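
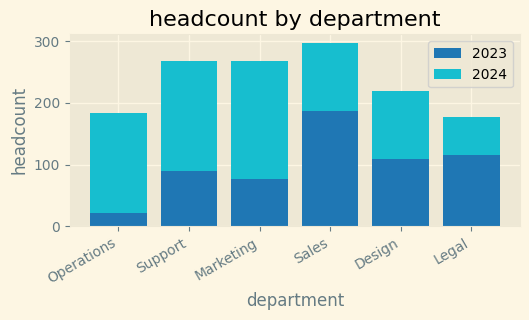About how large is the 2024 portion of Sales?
≈ 125

2024 top ≈ 300, bottom ≈ 175; segment ≈ 125.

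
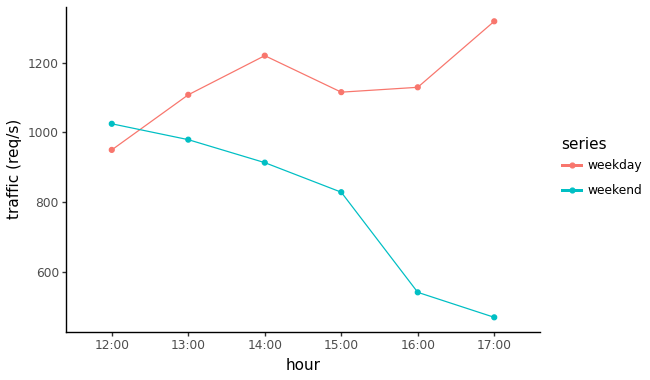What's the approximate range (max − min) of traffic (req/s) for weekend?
Max 12:00 ≈ 1000, min 17:00 ≈ 500; range ≈ 500.

≈ 500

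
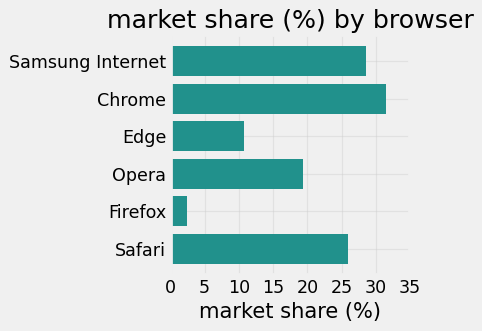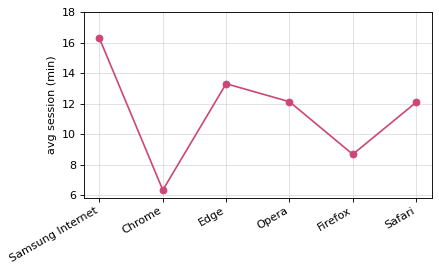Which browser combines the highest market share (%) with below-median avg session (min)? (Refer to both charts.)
Chrome

Chart 2 median avg session (min) ≈ 12; below-median browsers: Chrome, Firefox, Safari. Among those, Chrome has the highest market share (%) (≈ 30).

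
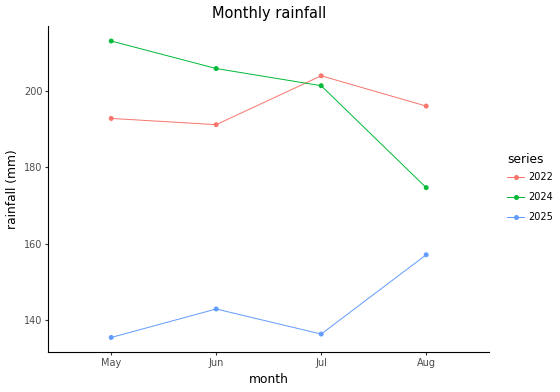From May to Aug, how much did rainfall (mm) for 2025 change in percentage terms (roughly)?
May ≈ 140, Aug ≈ 160; (160 − 140) / 140 ≈ +14.3%.

≈ +14.3%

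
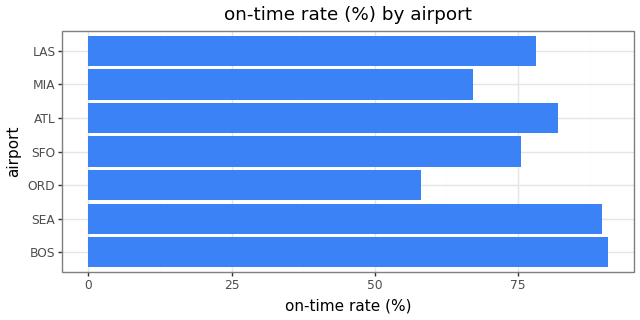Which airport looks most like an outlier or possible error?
ORD

ORD ≈ 60; the rest sit between ≈ 70 and ≈ 90.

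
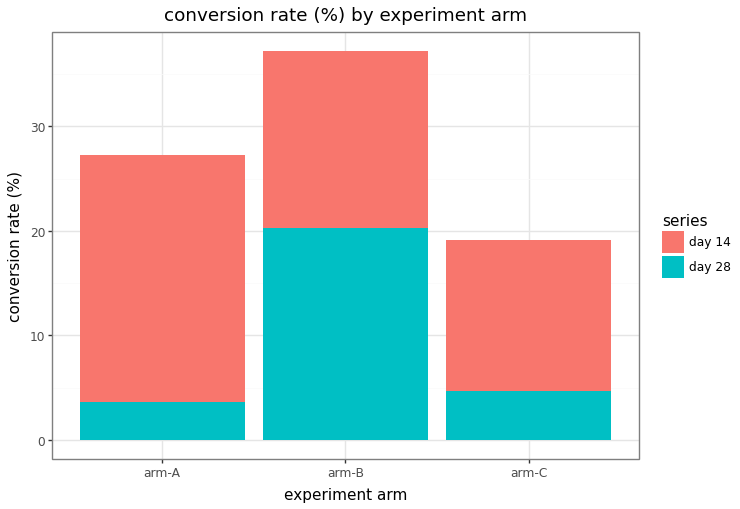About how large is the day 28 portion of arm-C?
≈ 5

day 28 top ≈ 5, bottom ≈ 0; segment ≈ 5.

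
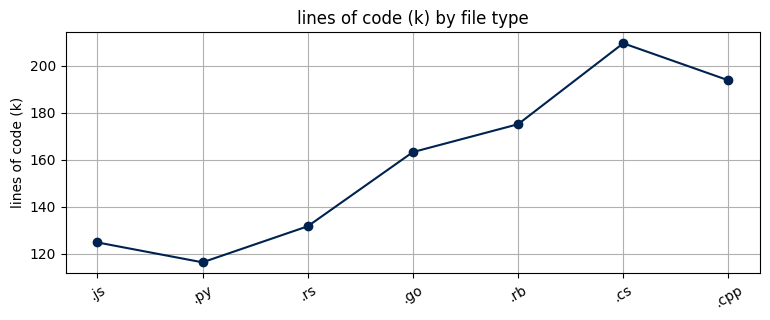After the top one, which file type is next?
Top 3: .cs ≈ 210, .cpp ≈ 190, .rb ≈ 180.

.cpp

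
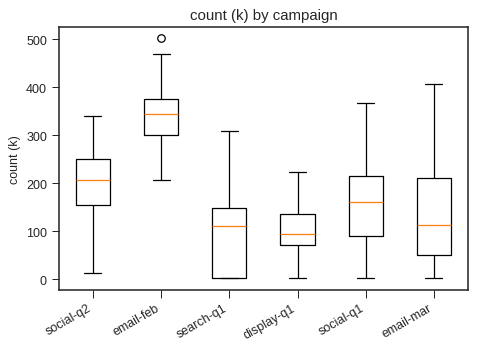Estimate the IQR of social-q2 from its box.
≈ 100

Q3 ≈ 250, Q1 ≈ 150; IQR ≈ 100.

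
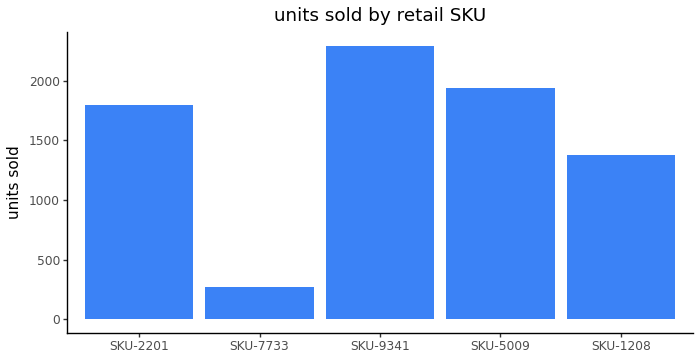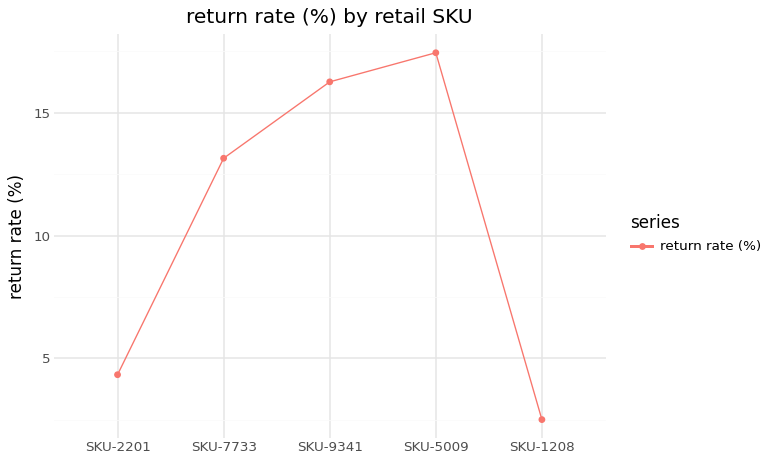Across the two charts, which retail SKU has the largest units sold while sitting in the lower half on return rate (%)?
Chart 2 median return rate (%) ≈ 14; below-median retail SKUs: SKU-2201, SKU-1208. Among those, SKU-2201 has the highest units sold (≈ 2000).

SKU-2201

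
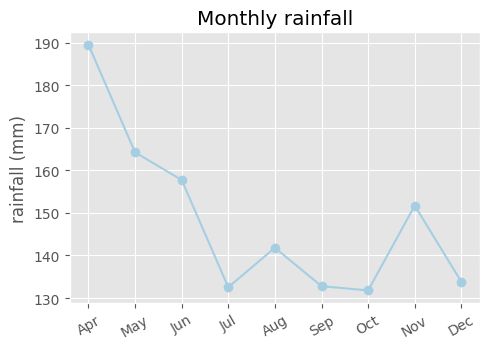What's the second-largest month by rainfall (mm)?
May

Top 3: Apr ≈ 190, May ≈ 165, Jun ≈ 160.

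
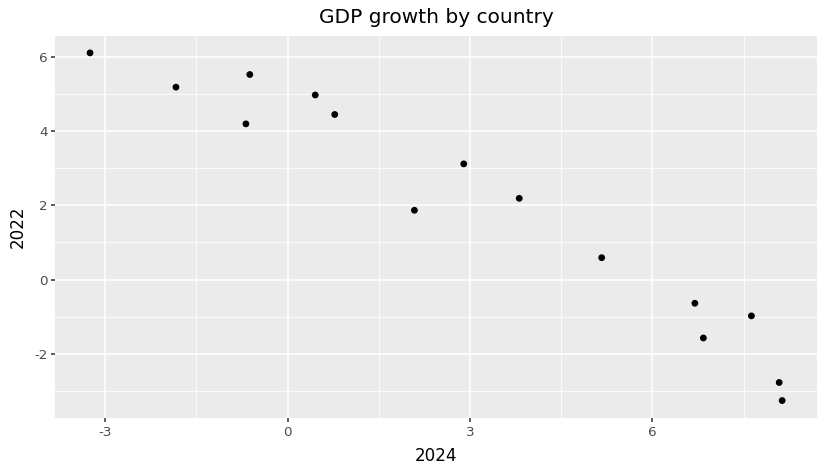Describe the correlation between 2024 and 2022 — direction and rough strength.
negative, strong

Points are negatively correlated; strong (|r| ≈ 1.0).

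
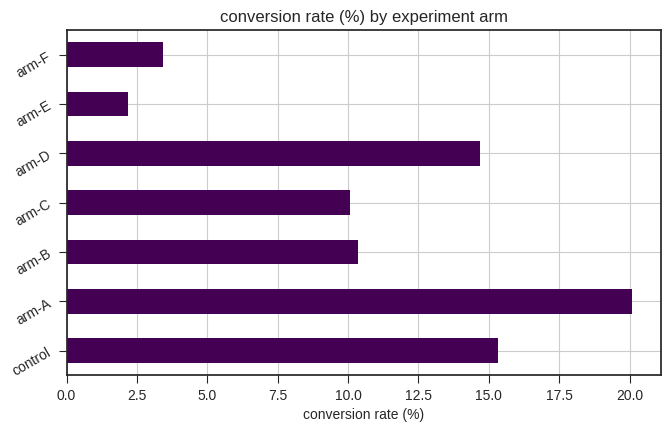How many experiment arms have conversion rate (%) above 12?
3

Above 12: control, arm-A, arm-D.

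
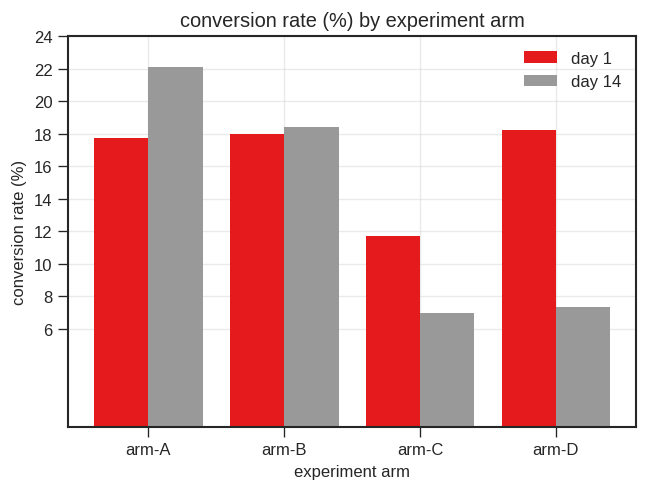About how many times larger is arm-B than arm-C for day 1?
arm-B ≈ 18, arm-C ≈ 12; 18/12 ≈ 1.5.

≈ 1.5×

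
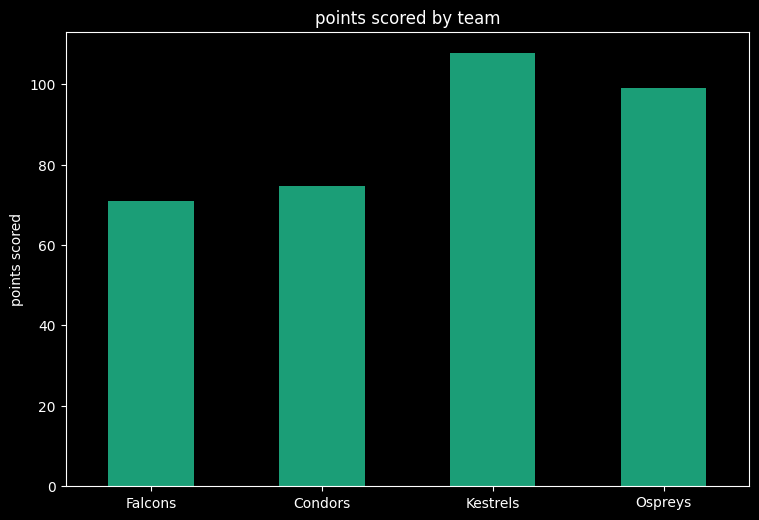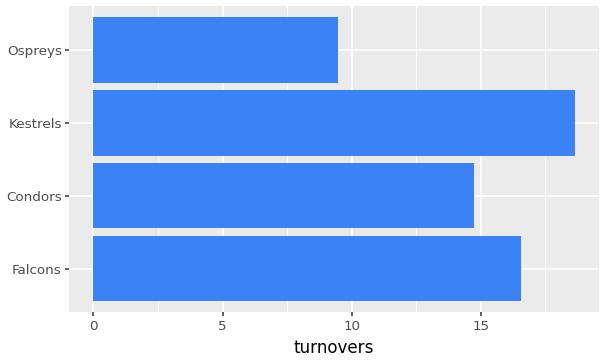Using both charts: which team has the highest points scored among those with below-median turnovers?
Ospreys

Chart 2 median turnovers ≈ 16; below-median teams: Condors, Ospreys. Among those, Ospreys has the highest points scored (≈ 100).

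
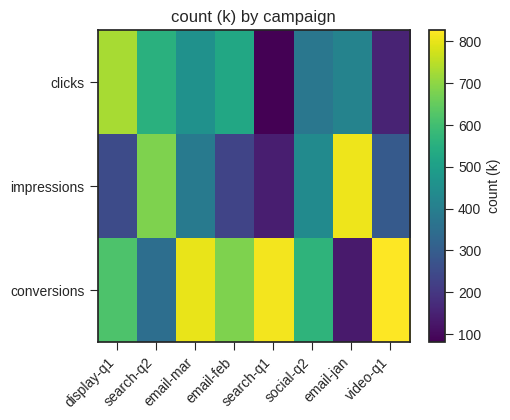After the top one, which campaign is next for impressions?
Top 3 for impressions: email-jan ≈ 800, search-q2 ≈ 700, social-q2 ≈ 400.

search-q2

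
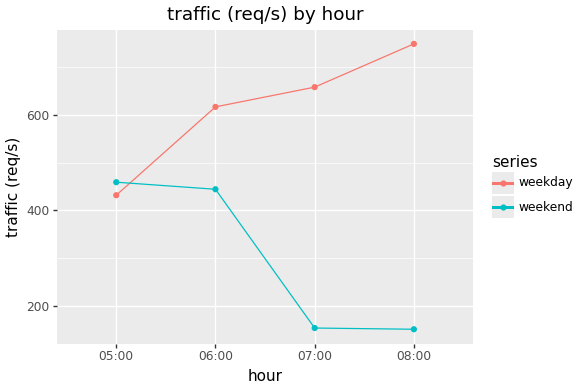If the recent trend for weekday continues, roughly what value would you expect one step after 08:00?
Last three: 600, 650, 750 → slope ≈ 75/step → next ≈ 825.

≈ 825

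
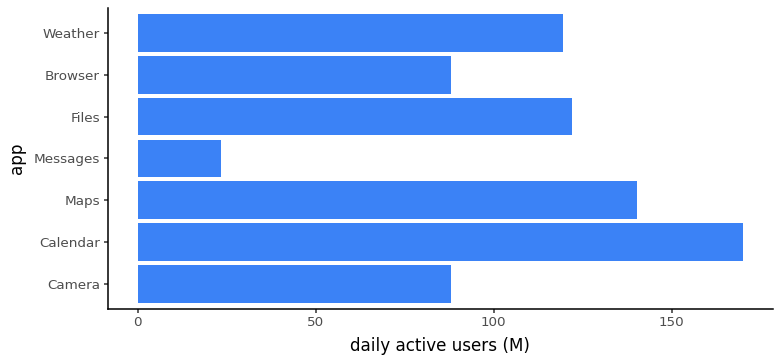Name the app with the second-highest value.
Top 3: Calendar ≈ 180, Maps ≈ 140, Files ≈ 120.

Maps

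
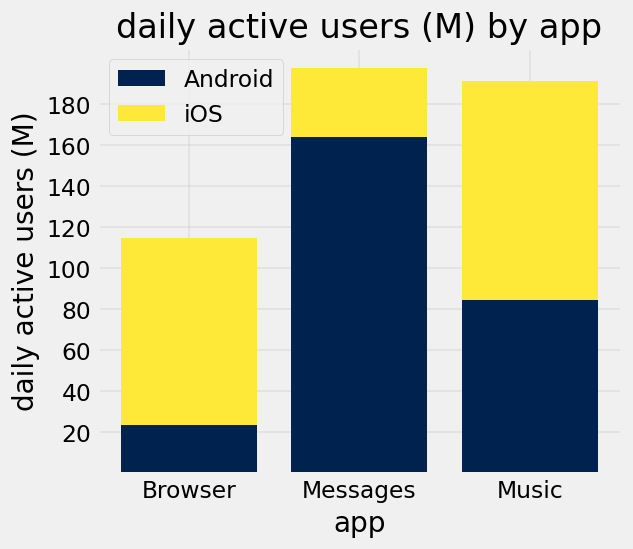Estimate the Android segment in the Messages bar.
≈ 160

Android top ≈ 160, bottom ≈ 0; segment ≈ 160.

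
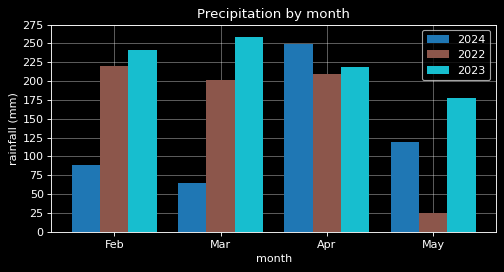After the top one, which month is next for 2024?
May

Top 3 for 2024: Apr ≈ 250, May ≈ 125, Feb ≈ 100.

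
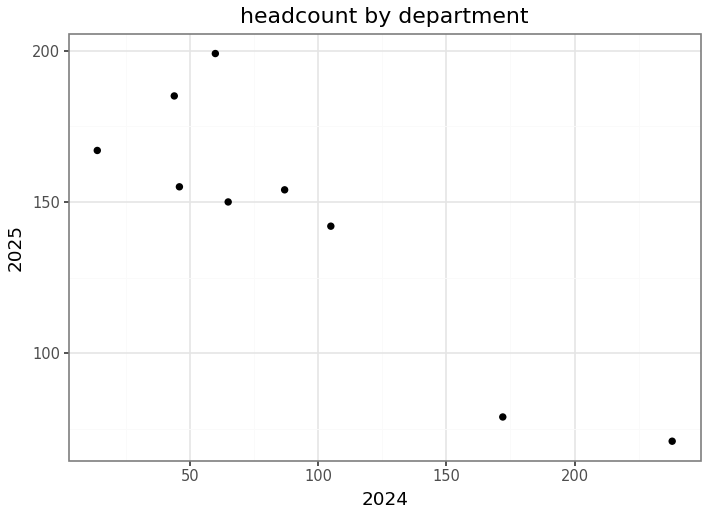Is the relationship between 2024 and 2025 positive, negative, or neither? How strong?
negative, strong

Points are negatively correlated; strong (|r| ≈ 0.9).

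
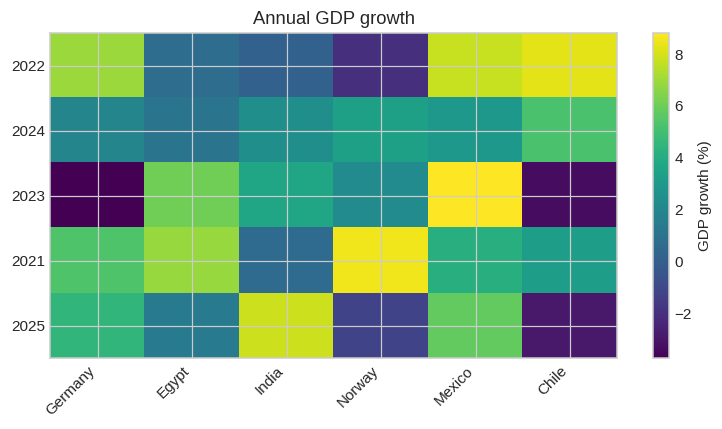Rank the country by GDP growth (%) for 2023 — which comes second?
Egypt

Top 3 for 2023: Mexico ≈ 8, Egypt ≈ 6, India ≈ 4.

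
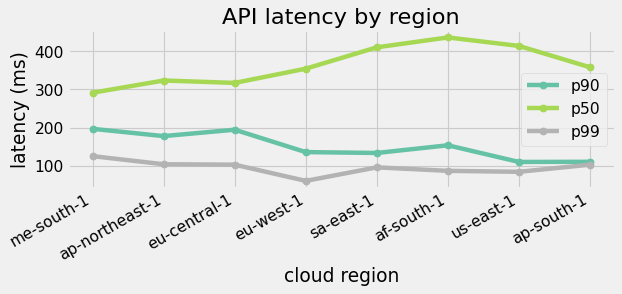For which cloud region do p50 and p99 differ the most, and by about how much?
af-south-1, ≈ 350 ms

af-south-1: p50 ≈ 450, p99 ≈ 100 → gap ≈ 350. Next-largest (us-east-1) is only ≈ 300.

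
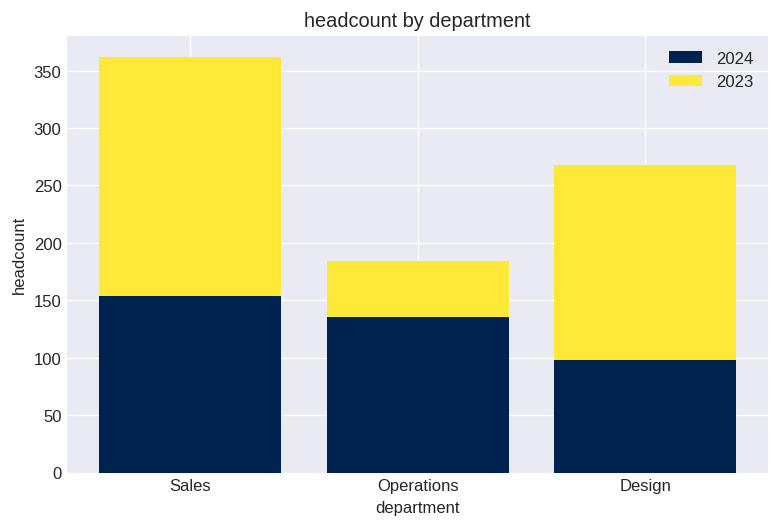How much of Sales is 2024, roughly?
2024 top ≈ 150, bottom ≈ 0; segment ≈ 150.

≈ 150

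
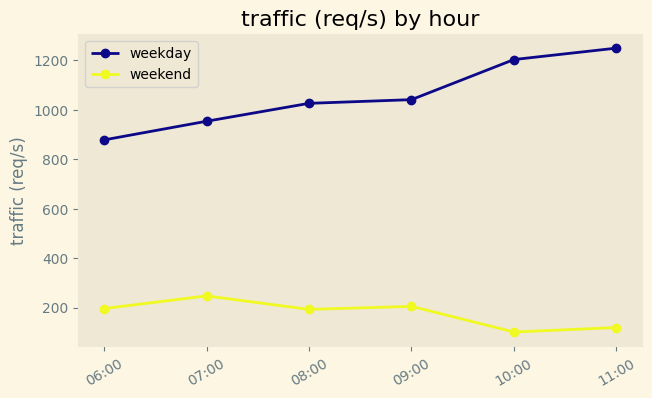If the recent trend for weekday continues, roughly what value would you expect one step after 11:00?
Last three: 1000, 1200, 1300 → slope ≈ 150/step → next ≈ 1450.

≈ 1450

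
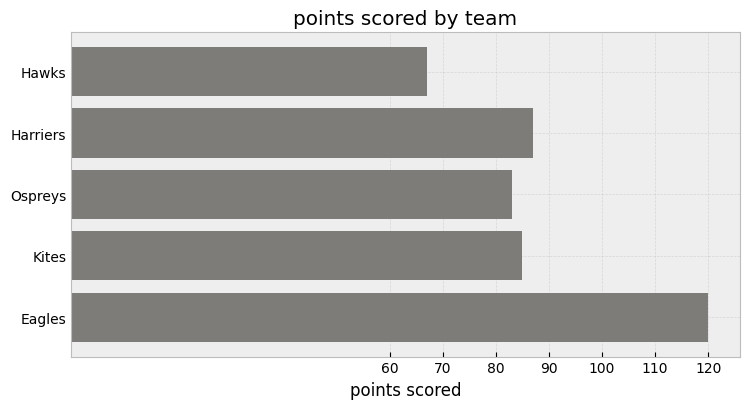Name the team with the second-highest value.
Harriers

Top 3: Eagles ≈ 120, Harriers ≈ 90, Kites ≈ 80.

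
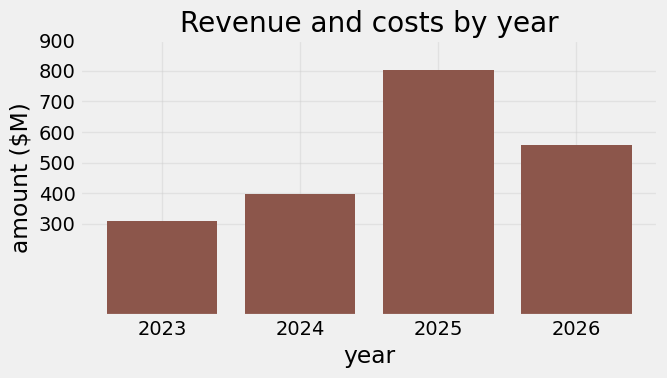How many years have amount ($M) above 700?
Above 700: 2025.

1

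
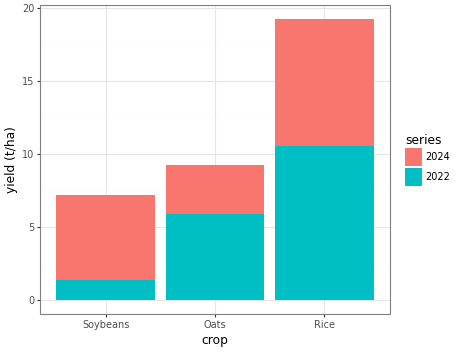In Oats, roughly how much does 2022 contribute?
2022 top ≈ 6, bottom ≈ 0; segment ≈ 6.

≈ 6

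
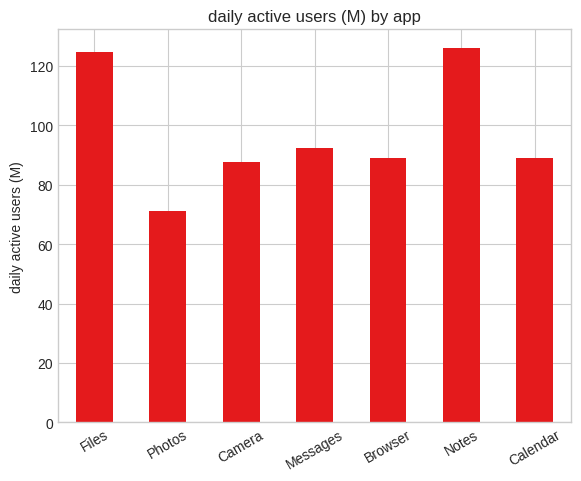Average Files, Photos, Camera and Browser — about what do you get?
≈ 90

(120 + 80 + 80 + 80) / 4 ≈ 90.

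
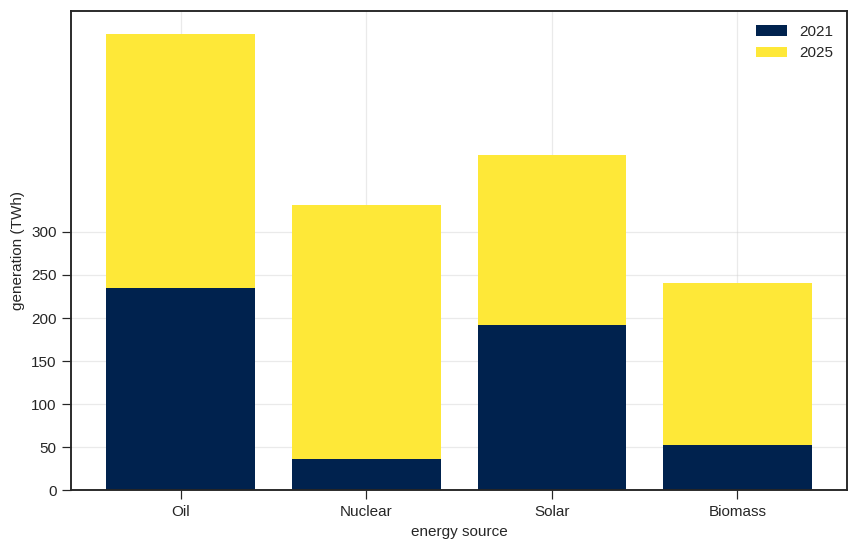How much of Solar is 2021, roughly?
≈ 200

2021 top ≈ 200, bottom ≈ 0; segment ≈ 200.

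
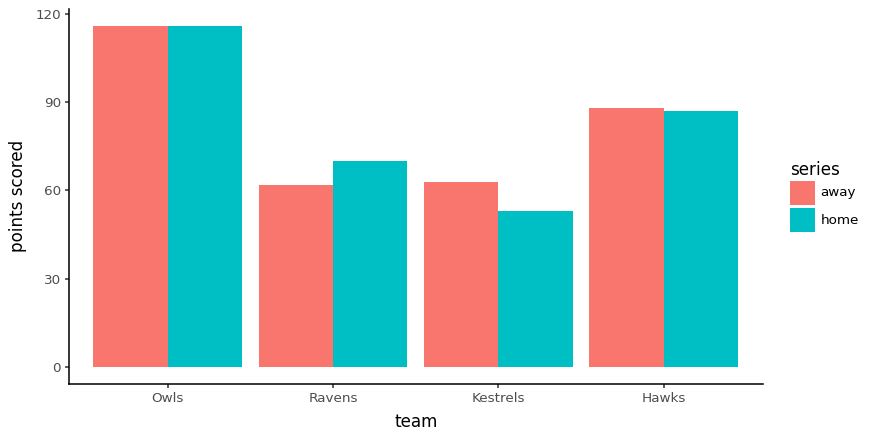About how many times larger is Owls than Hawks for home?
Owls ≈ 120, Hawks ≈ 90; 120/90 ≈ 1.33.

≈ 1.33×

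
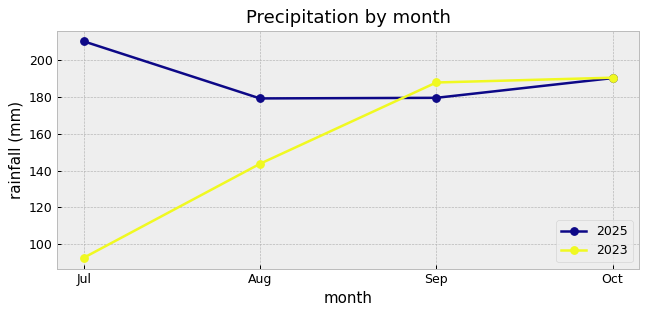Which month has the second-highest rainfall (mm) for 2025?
Top 3 for 2025: Jul ≈ 210, Oct ≈ 190, Sep ≈ 180.

Oct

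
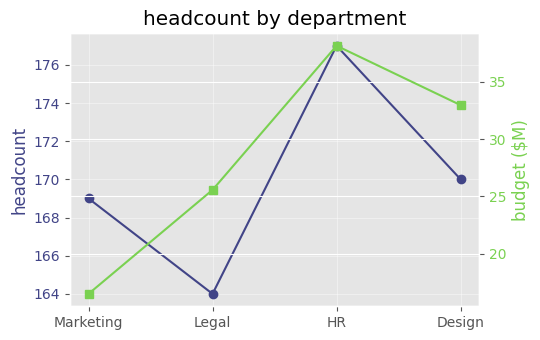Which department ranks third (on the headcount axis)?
Marketing

Top 4 (on the headcount axis): HR ≈ 176, Design ≈ 170, Marketing ≈ 168, Legal ≈ 164.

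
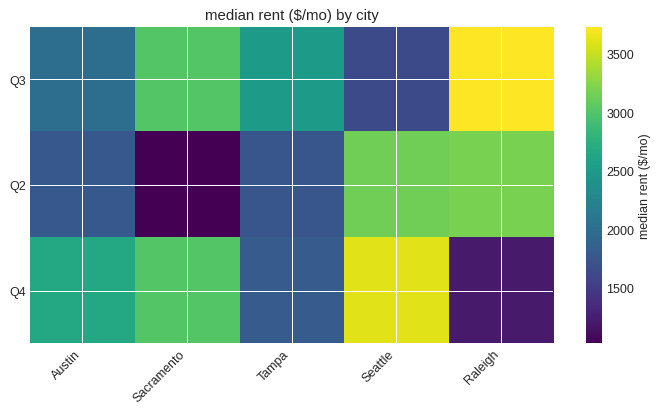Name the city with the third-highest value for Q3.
Top 4 for Q3: Raleigh ≈ 3500, Sacramento ≈ 3000, Tampa ≈ 2500, Austin ≈ 2000.

Tampa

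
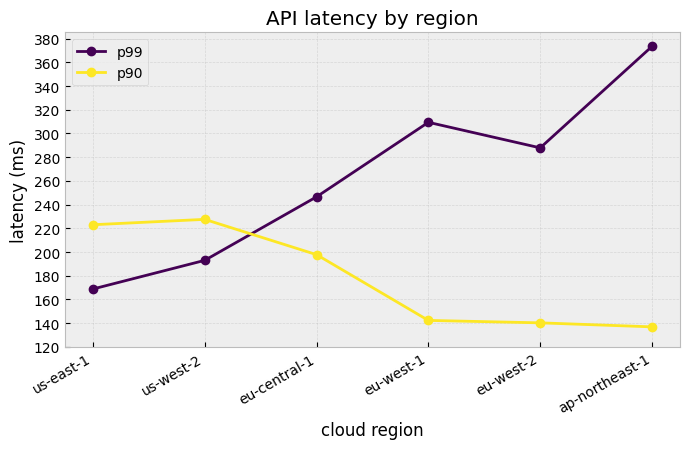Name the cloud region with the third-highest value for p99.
eu-west-2

Top 4 for p99: ap-northeast-1 ≈ 380, eu-west-1 ≈ 300, eu-west-2 ≈ 280, eu-central-1 ≈ 240.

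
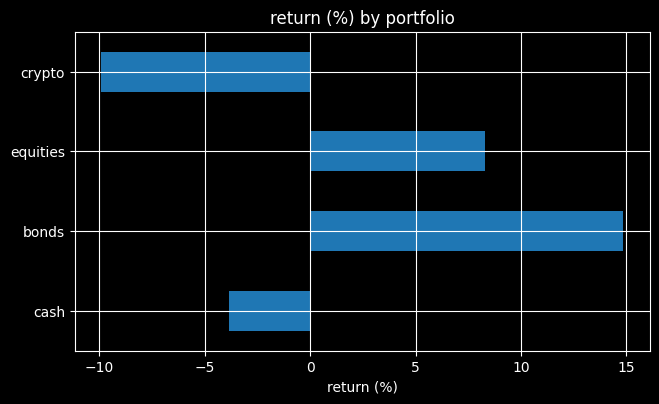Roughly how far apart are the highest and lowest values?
Max bonds ≈ 15, min crypto ≈ -10; range ≈ 25.

≈ 25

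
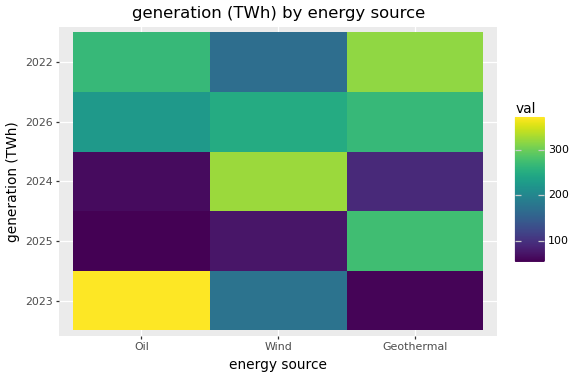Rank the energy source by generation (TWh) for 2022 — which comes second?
Oil

Top 3 for 2022: Geothermal ≈ 300, Oil ≈ 250, Wind ≈ 150.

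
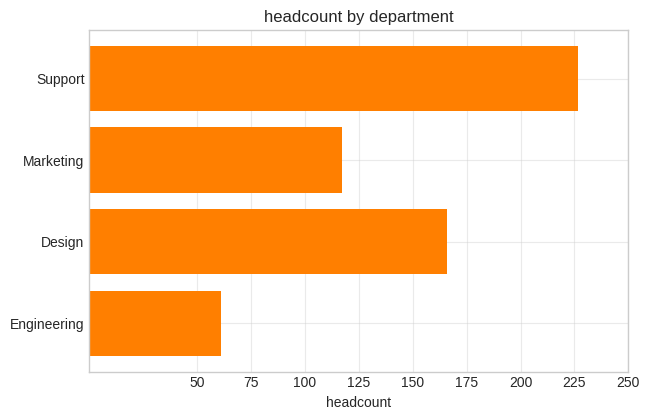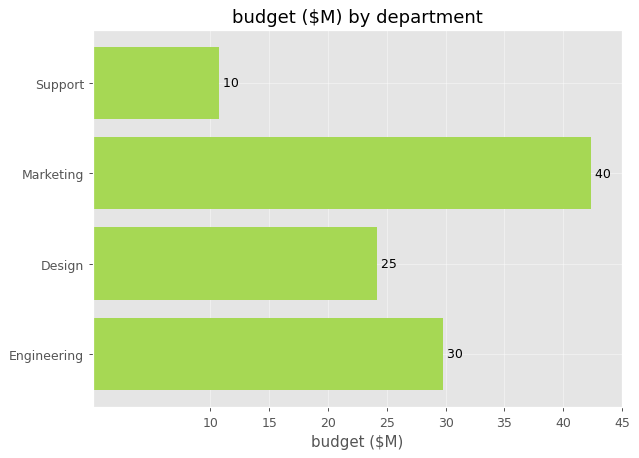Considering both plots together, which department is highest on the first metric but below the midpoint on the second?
Support

Chart 2 median budget ($M) ≈ 25; below-median departments: Support, Design. Among those, Support has the highest headcount (≈ 225).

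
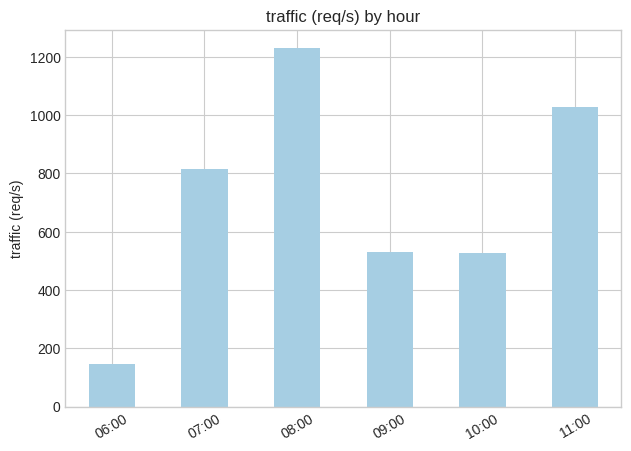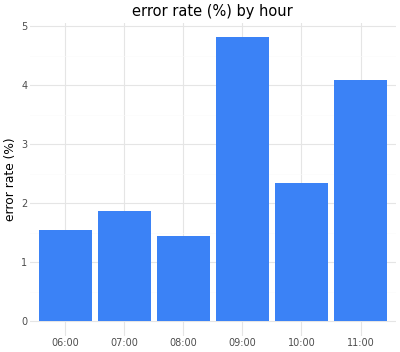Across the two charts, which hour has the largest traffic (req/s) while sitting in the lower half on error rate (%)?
08:00

Chart 2 median error rate (%) ≈ 2; below-median hours: 06:00, 07:00, 08:00. Among those, 08:00 has the highest traffic (req/s) (≈ 1200).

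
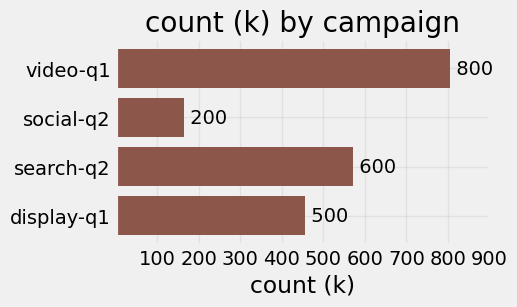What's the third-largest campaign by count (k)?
display-q1

Top 4: video-q1 ≈ 800, search-q2 ≈ 600, display-q1 ≈ 500, social-q2 ≈ 200.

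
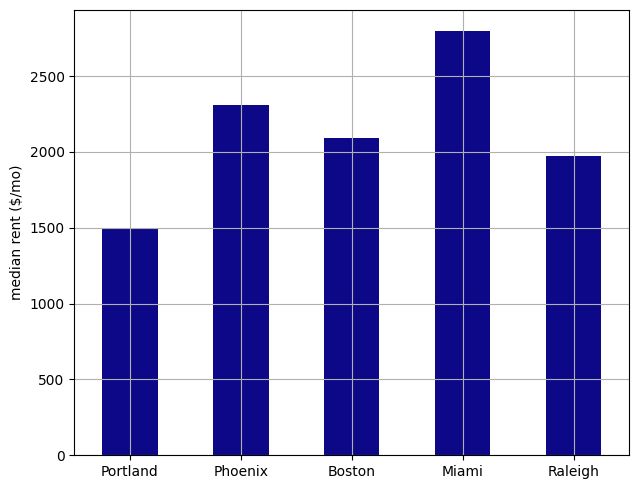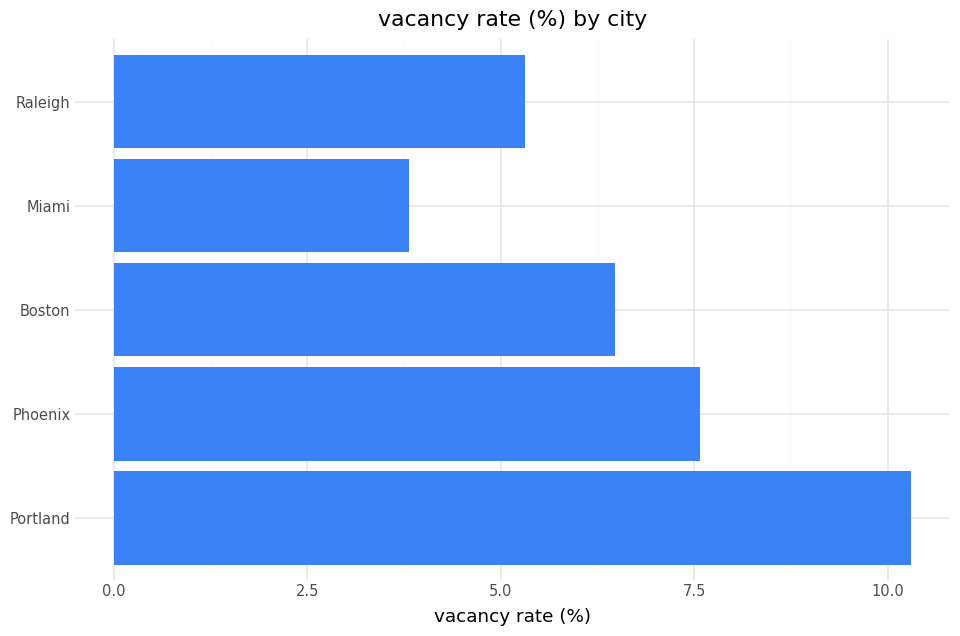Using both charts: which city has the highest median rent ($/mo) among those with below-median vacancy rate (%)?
Chart 2 median vacancy rate (%) ≈ 6; below-median cities: Miami, Raleigh. Among those, Miami has the highest median rent ($/mo) (≈ 3000).

Miami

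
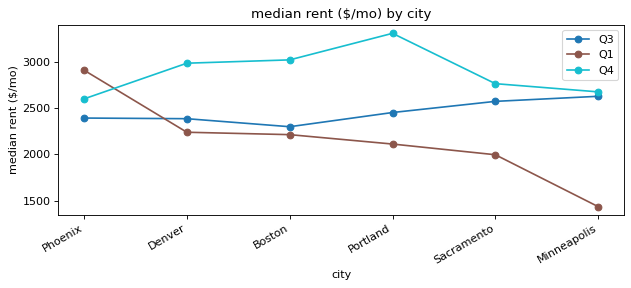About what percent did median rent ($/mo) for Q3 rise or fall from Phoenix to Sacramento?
Phoenix ≈ 2400, Sacramento ≈ 2600; (2600 − 2400) / 2400 ≈ +8.3%.

≈ +8.3%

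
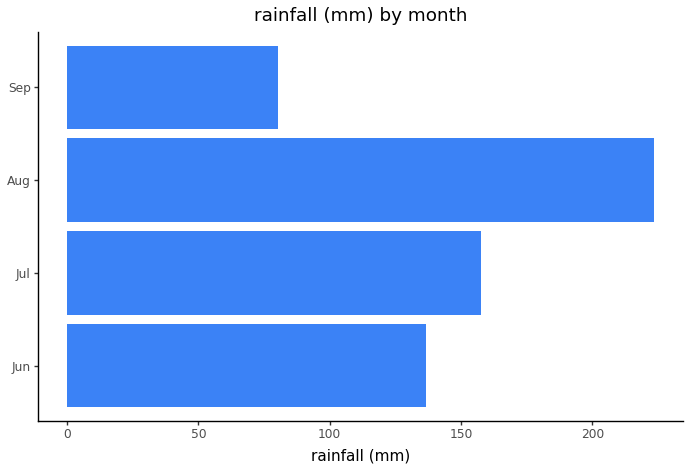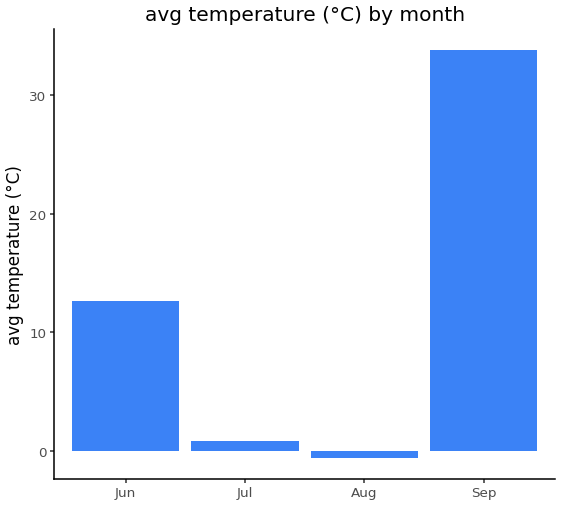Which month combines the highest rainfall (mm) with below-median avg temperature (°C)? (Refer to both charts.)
Aug

Chart 2 median avg temperature (°C) ≈ 5; below-median months: Jul, Aug. Among those, Aug has the highest rainfall (mm) (≈ 225).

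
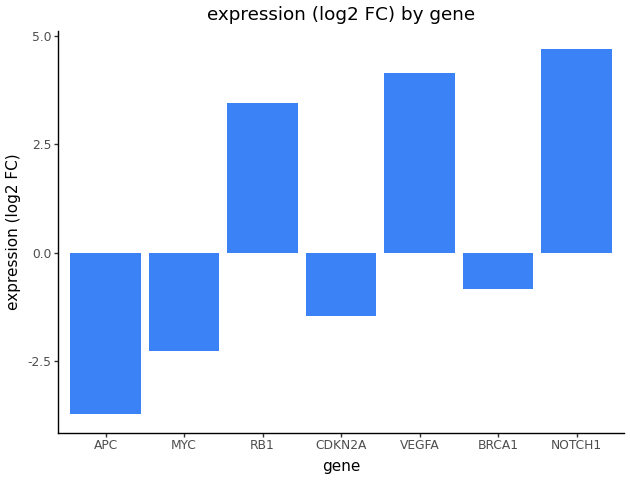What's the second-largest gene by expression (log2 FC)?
VEGFA

Top 3: NOTCH1 ≈ 5, VEGFA ≈ 4, RB1 ≈ 3.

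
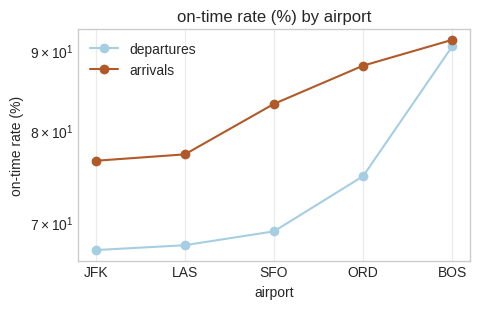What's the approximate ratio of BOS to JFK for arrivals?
≈ 1.2×

BOS ≈ 90, JFK ≈ 75; 90/75 ≈ 1.2.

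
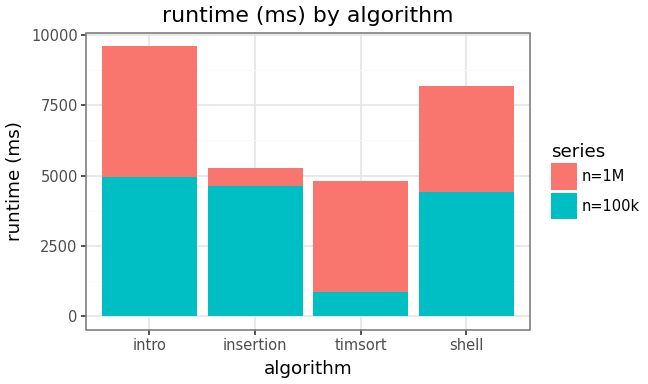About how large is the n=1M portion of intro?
≈ 5000

n=1M top ≈ 10000, bottom ≈ 5000; segment ≈ 5000.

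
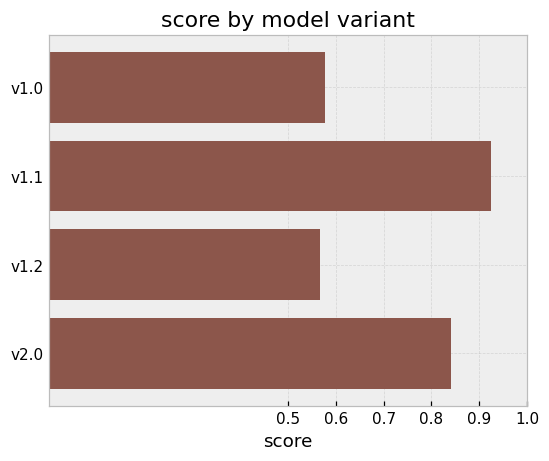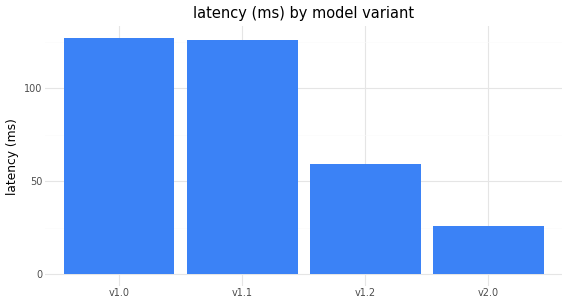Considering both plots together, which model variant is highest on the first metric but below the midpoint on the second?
Chart 2 median latency (ms) ≈ 100; below-median model variants: v1.2, v2.0. Among those, v2.0 has the highest score (≈ 0.8).

v2.0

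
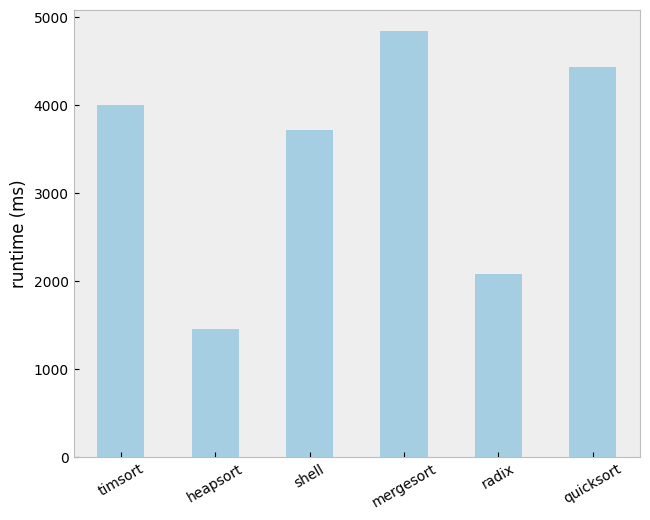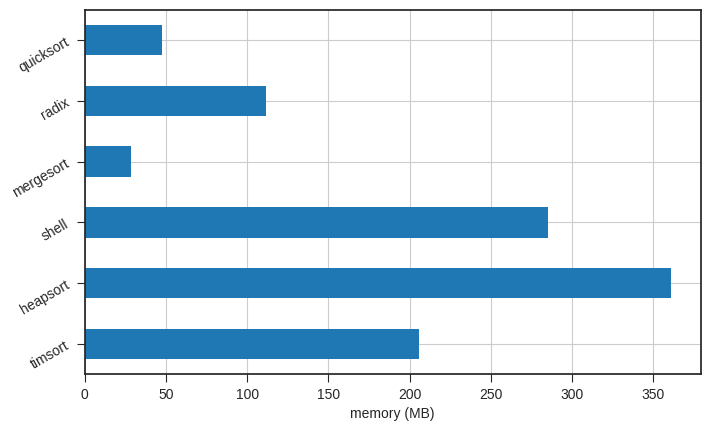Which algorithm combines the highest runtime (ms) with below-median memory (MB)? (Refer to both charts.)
mergesort

Chart 2 median memory (MB) ≈ 150; below-median algorithms: mergesort, radix, quicksort. Among those, mergesort has the highest runtime (ms) (≈ 5000).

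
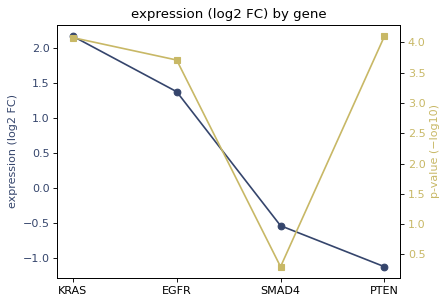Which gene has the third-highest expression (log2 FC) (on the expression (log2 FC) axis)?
SMAD4

Top 4 (on the expression (log2 FC) axis): KRAS ≈ 2.0, EGFR ≈ 1.5, SMAD4 ≈ -0.5, PTEN ≈ -1.0.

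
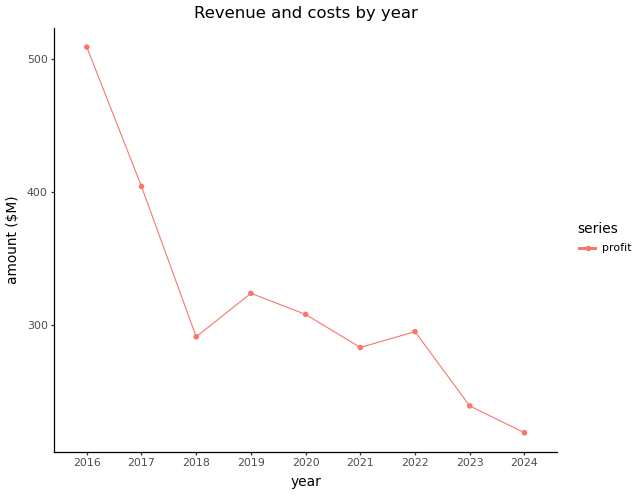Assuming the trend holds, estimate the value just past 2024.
Last three: 300, 250, 225 → slope ≈ -37.5/step → next ≈ 187.5.

≈ 187.5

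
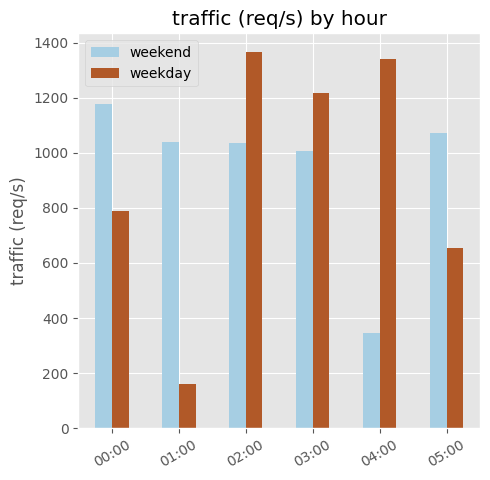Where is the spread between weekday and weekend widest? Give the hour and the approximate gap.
04:00, ≈ 1000 req/s

04:00: weekday ≈ 1400, weekend ≈ 400 → gap ≈ 1000. Next-largest (01:00) is only ≈ 800.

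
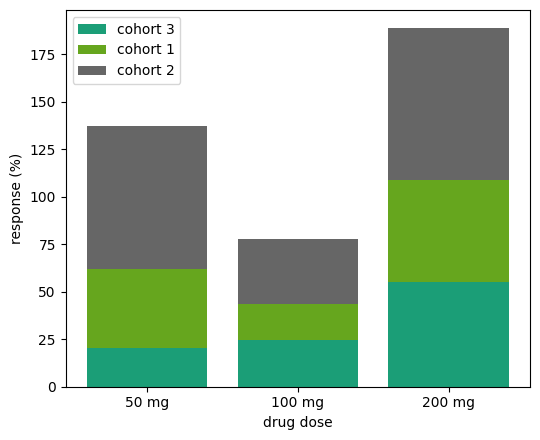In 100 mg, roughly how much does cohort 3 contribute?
cohort 3 top ≈ 20, bottom ≈ 0; segment ≈ 20.

≈ 20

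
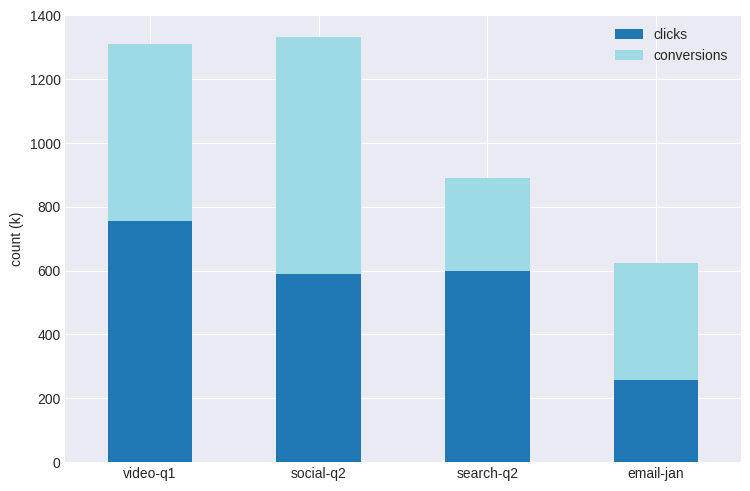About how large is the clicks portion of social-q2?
≈ 600

clicks top ≈ 600, bottom ≈ 0; segment ≈ 600.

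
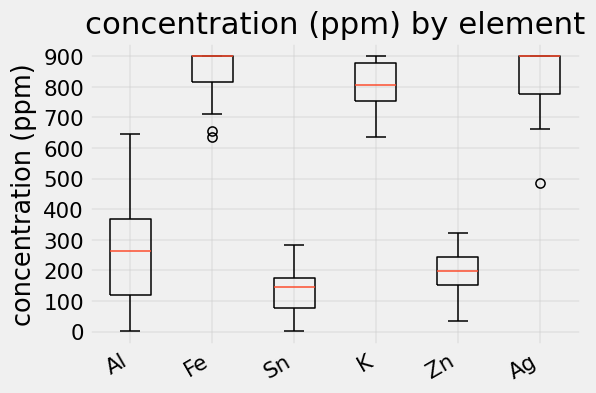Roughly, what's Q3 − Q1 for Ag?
Q3 ≈ 900, Q1 ≈ 800; IQR ≈ 100.

≈ 100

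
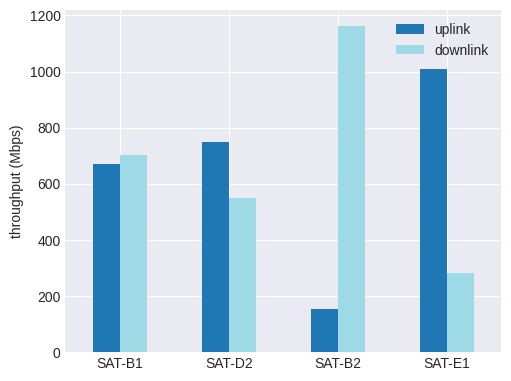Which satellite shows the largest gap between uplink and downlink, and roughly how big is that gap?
SAT-B2: uplink ≈ 200, downlink ≈ 1200 → gap ≈ 1000. Next-largest (SAT-E1) is only ≈ 700.

SAT-B2, ≈ 1000 Mbps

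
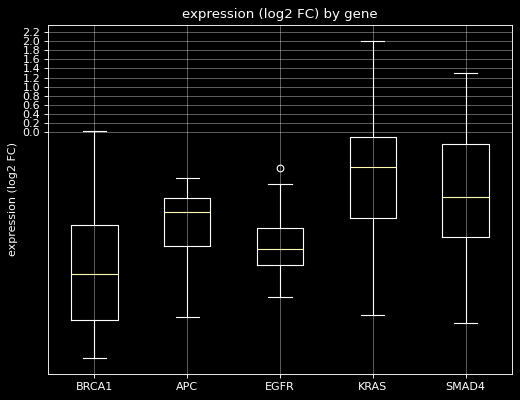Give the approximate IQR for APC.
Q3 ≈ -1.4, Q1 ≈ -2.6; IQR ≈ 1.2.

≈ 1.2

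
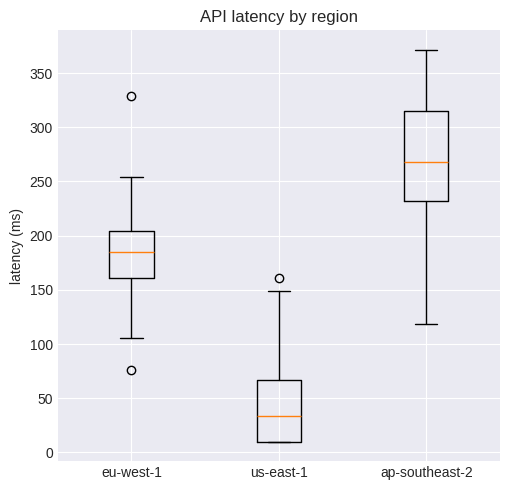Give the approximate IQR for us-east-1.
Q3 ≈ 60, Q1 ≈ 0; IQR ≈ 60.

≈ 60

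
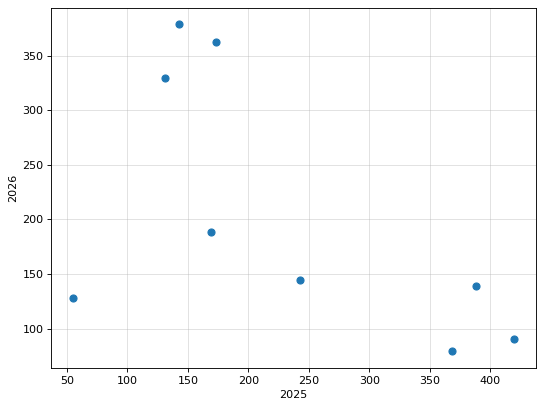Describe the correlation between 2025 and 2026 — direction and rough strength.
Points are negatively correlated; moderate (|r| ≈ 0.6).

negative, moderate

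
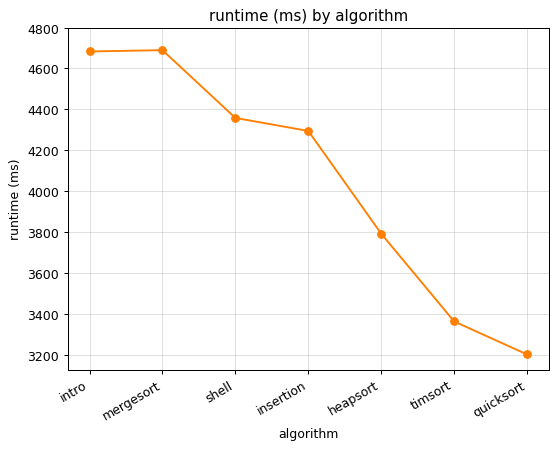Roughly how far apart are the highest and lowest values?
Max mergesort ≈ 4600, min quicksort ≈ 3200; range ≈ 1400.

≈ 1400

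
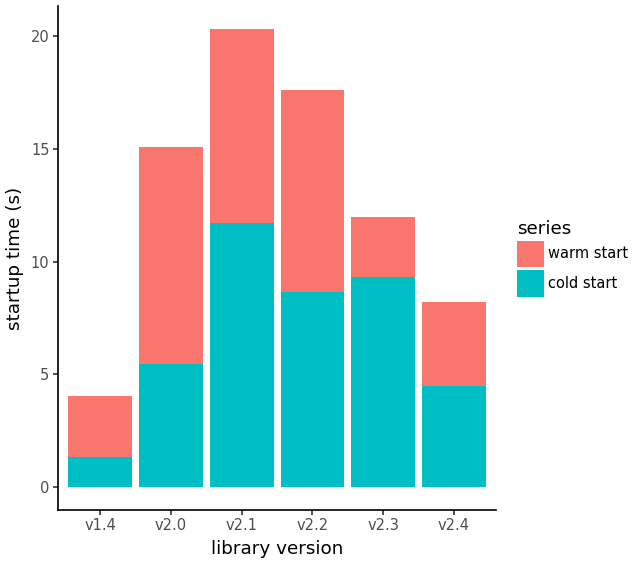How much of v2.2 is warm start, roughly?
≈ 10

warm start top ≈ 18, bottom ≈ 8; segment ≈ 10.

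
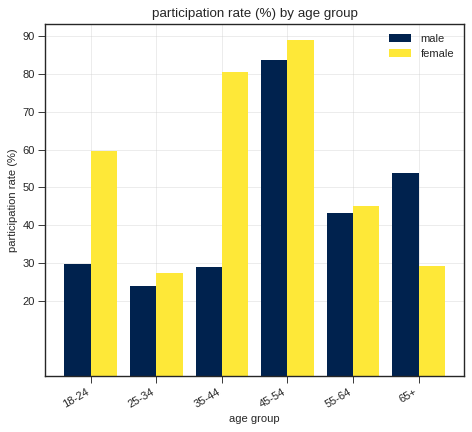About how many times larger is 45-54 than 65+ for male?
≈ 1.6×

45-54 ≈ 80, 65+ ≈ 50; 80/50 ≈ 1.6.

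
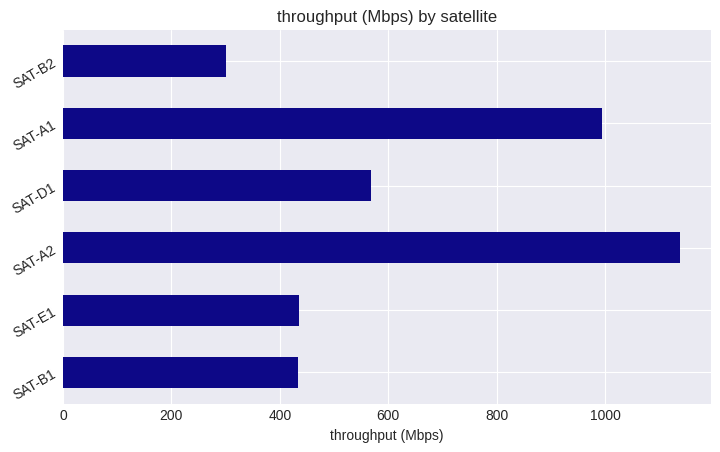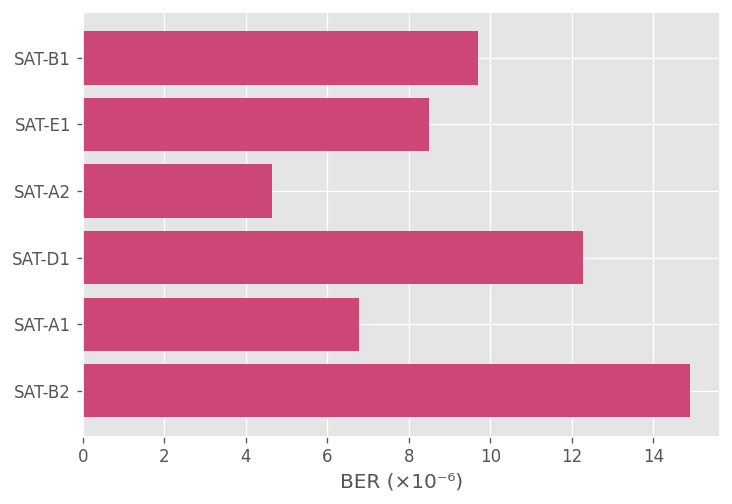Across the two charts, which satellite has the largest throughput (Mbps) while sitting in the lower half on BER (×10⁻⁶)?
SAT-A2

Chart 2 median BER (×10⁻⁶) ≈ 10; below-median satellites: SAT-E1, SAT-A2, SAT-A1. Among those, SAT-A2 has the highest throughput (Mbps) (≈ 1200).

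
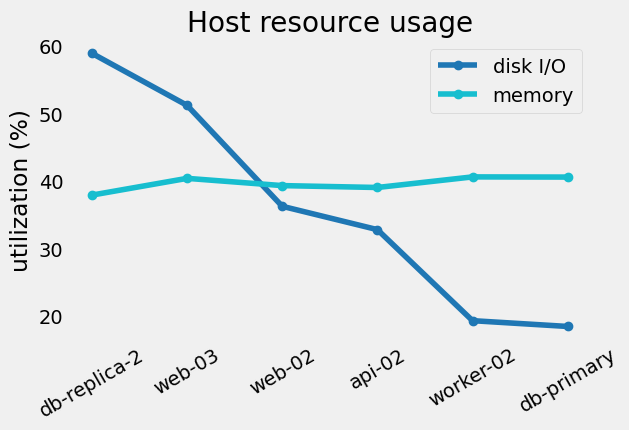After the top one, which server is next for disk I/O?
web-03

Top 3 for disk I/O: db-replica-2 ≈ 60, web-03 ≈ 50, web-02 ≈ 35.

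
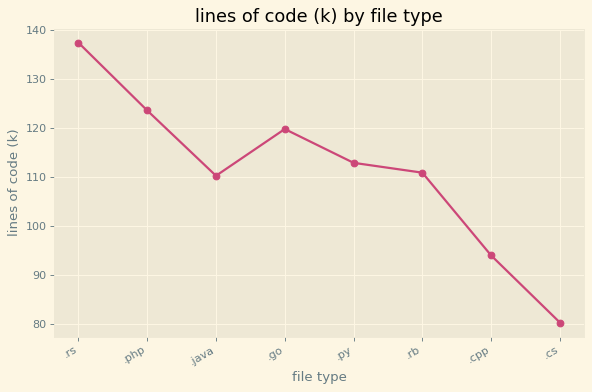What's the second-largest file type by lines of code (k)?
Top 3: .rs ≈ 135, .php ≈ 125, .go ≈ 120.

.php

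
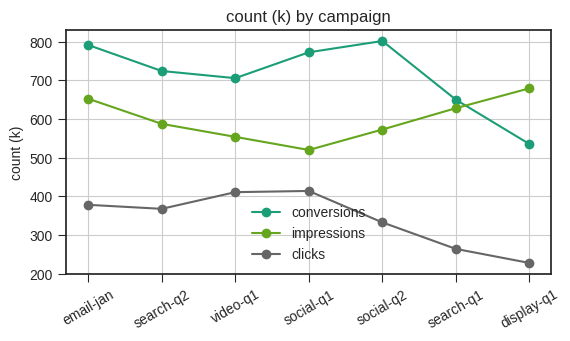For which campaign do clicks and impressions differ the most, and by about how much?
display-q1, ≈ 450 k

display-q1: clicks ≈ 250, impressions ≈ 700 → gap ≈ 450. Next-largest (search-q1) is only ≈ 400.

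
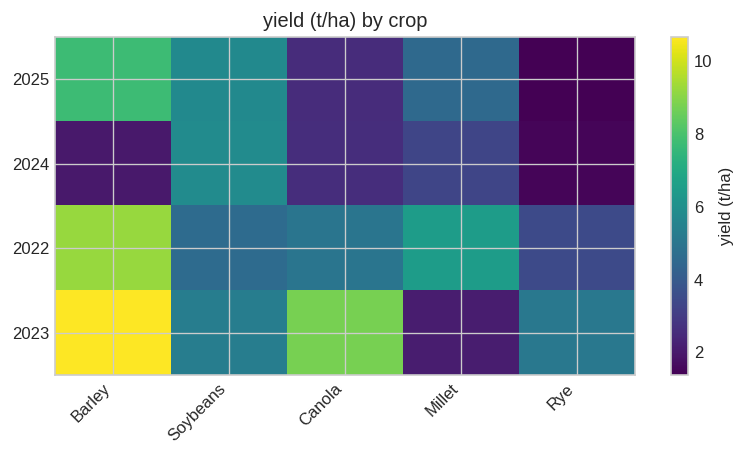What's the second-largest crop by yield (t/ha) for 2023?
Top 3 for 2023: Barley ≈ 11, Canola ≈ 9, Soybeans ≈ 5.

Canola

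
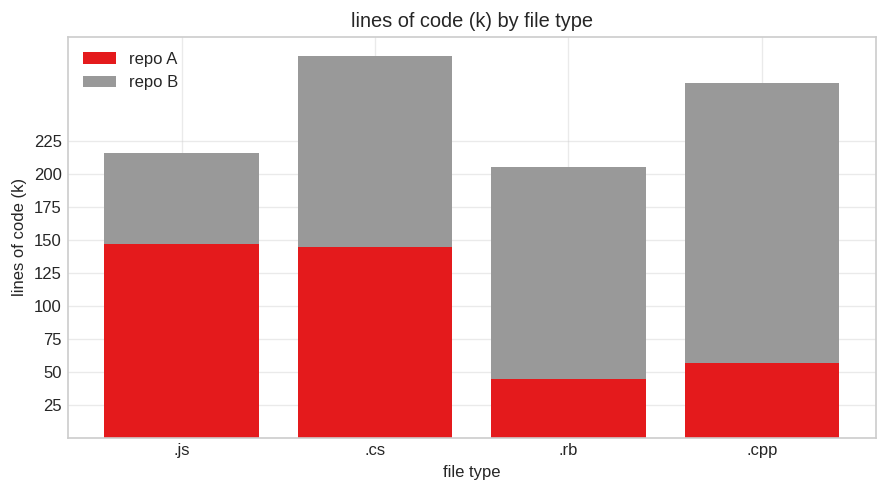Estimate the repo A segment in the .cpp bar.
≈ 50

repo A top ≈ 50, bottom ≈ 0; segment ≈ 50.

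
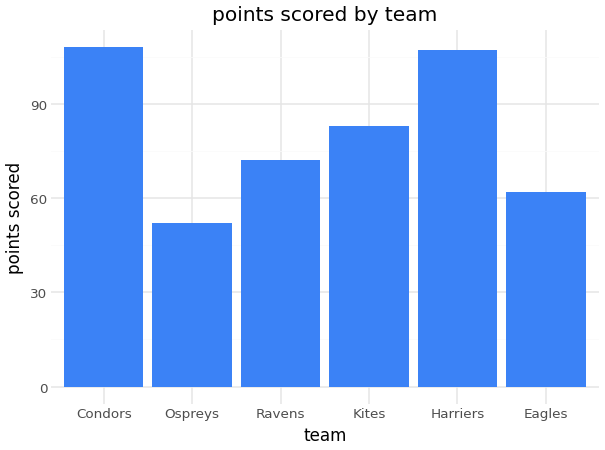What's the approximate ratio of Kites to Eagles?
Kites ≈ 80, Eagles ≈ 60; 80/60 ≈ 1.33.

≈ 1.33×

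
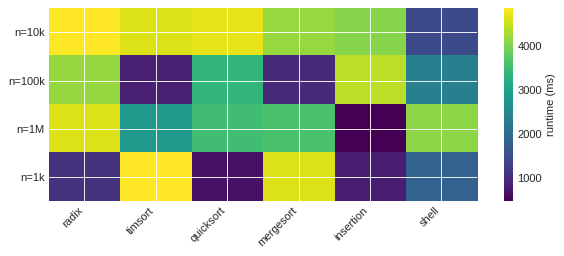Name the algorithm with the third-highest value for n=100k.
quicksort

Top 4 for n=100k: insertion ≈ 4500, radix ≈ 4000, quicksort ≈ 3500, shell ≈ 2500.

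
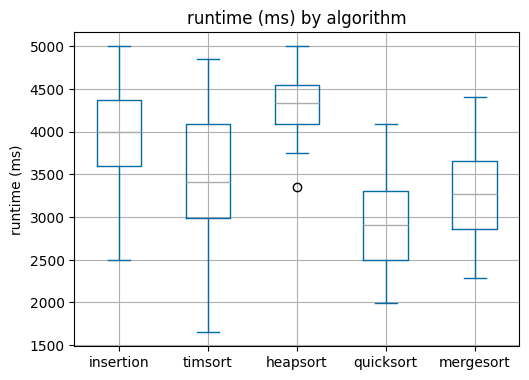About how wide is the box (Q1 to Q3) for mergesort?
≈ 800

Q3 ≈ 3600, Q1 ≈ 2800; IQR ≈ 800.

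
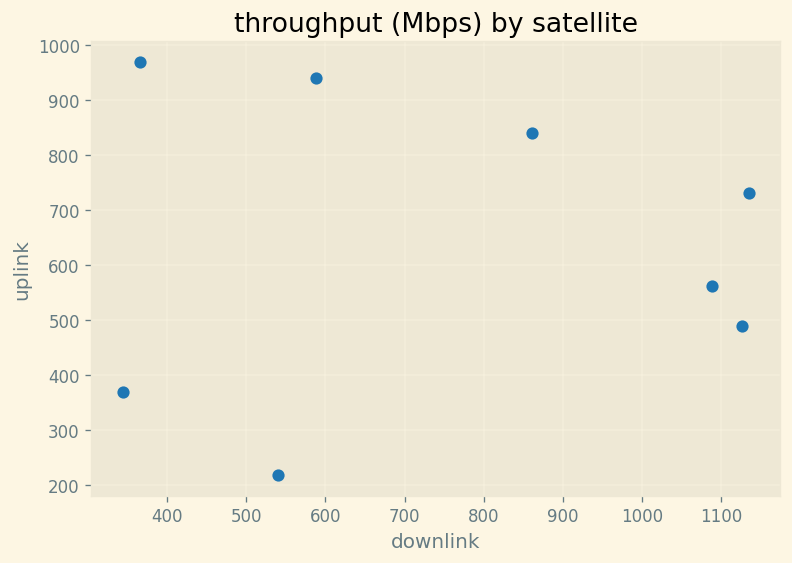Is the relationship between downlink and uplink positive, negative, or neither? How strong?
Points are roughly uncorrelated; weak (|r| ≈ 0.0).

no clear correlation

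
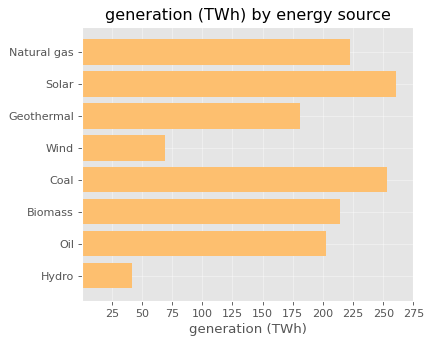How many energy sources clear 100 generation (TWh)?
6

Above 100: Natural gas, Solar, Geothermal, Coal, Biomass, Oil.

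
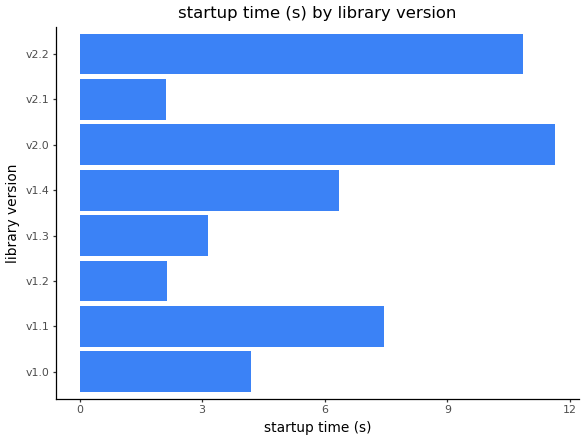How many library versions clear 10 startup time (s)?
2

Above 10: v2.0, v2.2.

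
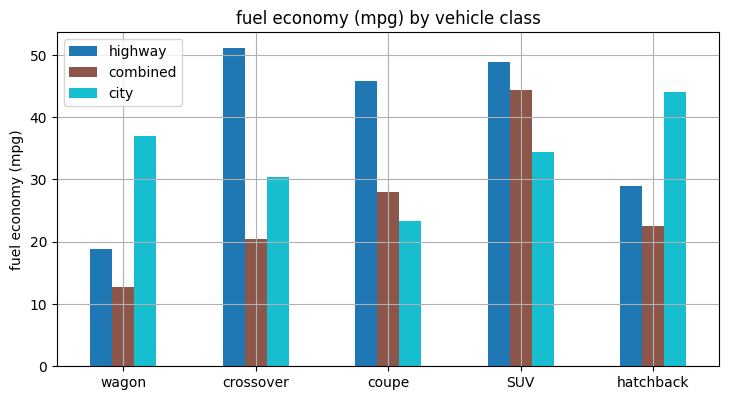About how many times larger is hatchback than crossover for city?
hatchback ≈ 45, crossover ≈ 30; 45/30 ≈ 1.5.

≈ 1.5×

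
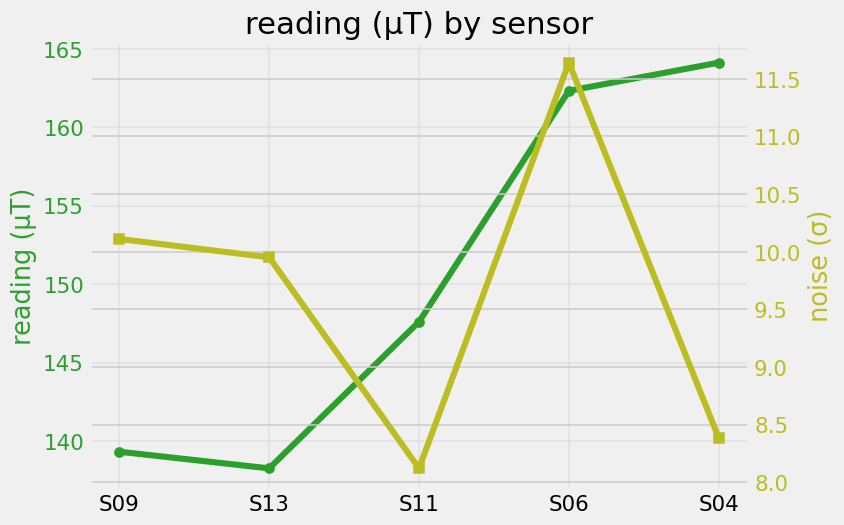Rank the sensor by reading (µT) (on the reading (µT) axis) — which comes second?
Top 3 (on the reading (µT) axis): S04 ≈ 165, S06 ≈ 160, S11 ≈ 150.

S06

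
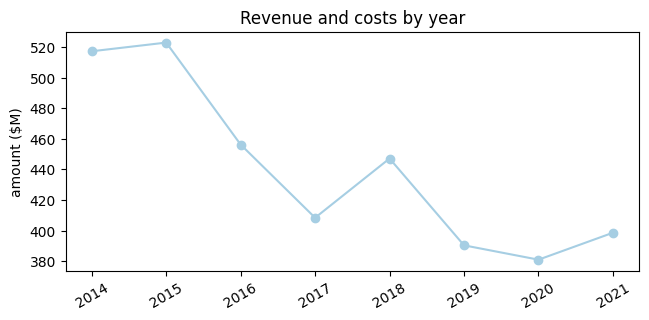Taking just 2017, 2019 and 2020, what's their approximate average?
(400 + 400 + 380) / 3 ≈ 393.

≈ 393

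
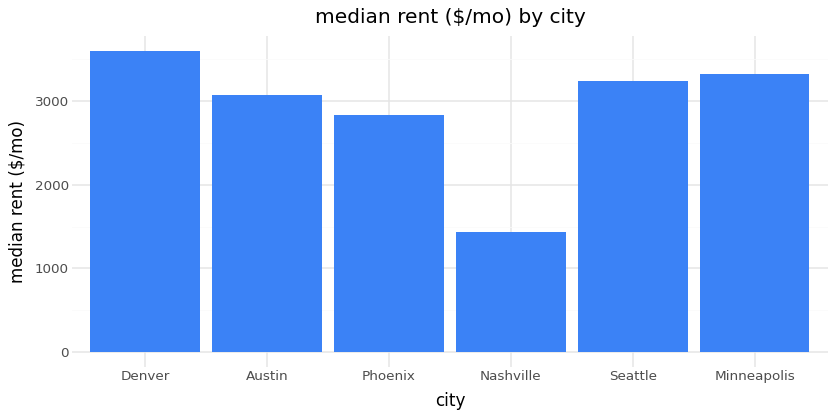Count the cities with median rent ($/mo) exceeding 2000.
Above 2000: Denver, Austin, Phoenix, Seattle, Minneapolis.

5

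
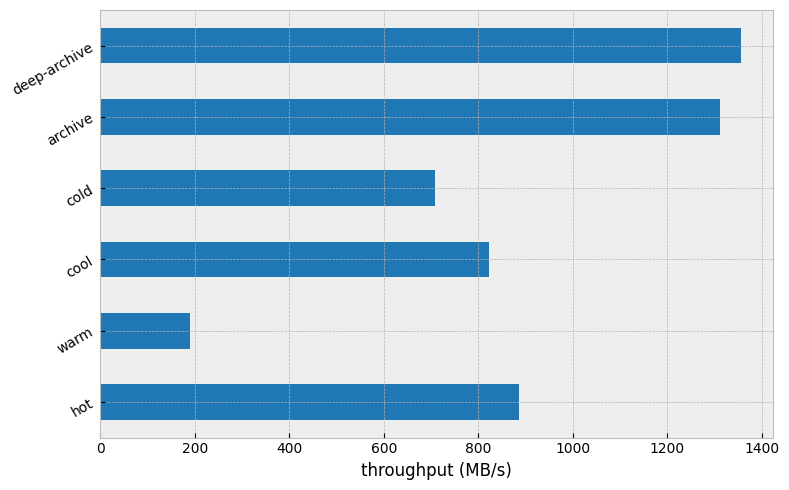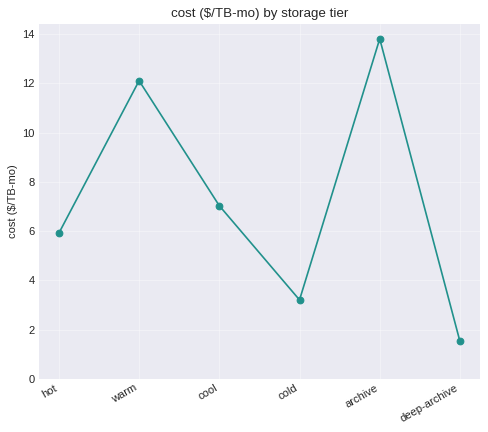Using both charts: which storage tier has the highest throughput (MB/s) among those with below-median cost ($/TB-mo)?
deep-archive

Chart 2 median cost ($/TB-mo) ≈ 6; below-median storage tiers: hot, cold, deep-archive. Among those, deep-archive has the highest throughput (MB/s) (≈ 1400).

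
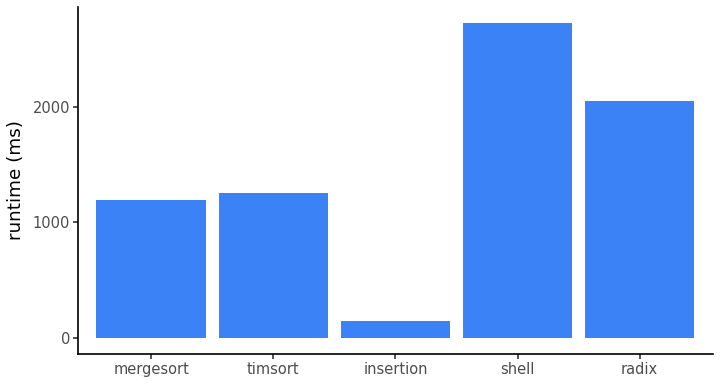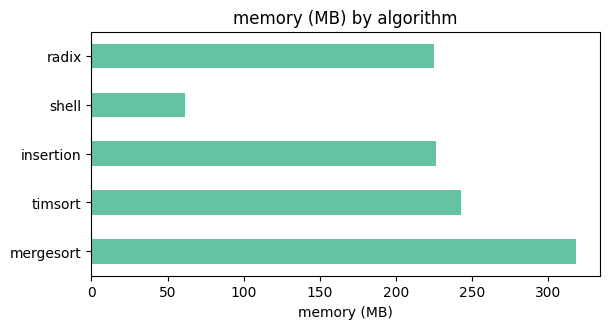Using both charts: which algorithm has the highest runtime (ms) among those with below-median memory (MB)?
shell

Chart 2 median memory (MB) ≈ 250; below-median algorithms: shell, radix. Among those, shell has the highest runtime (ms) (≈ 2500).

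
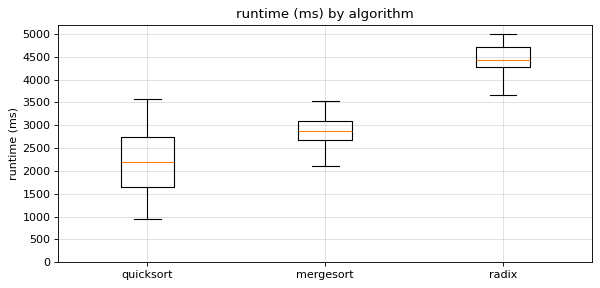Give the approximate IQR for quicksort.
≈ 1000

Q3 ≈ 2500, Q1 ≈ 1500; IQR ≈ 1000.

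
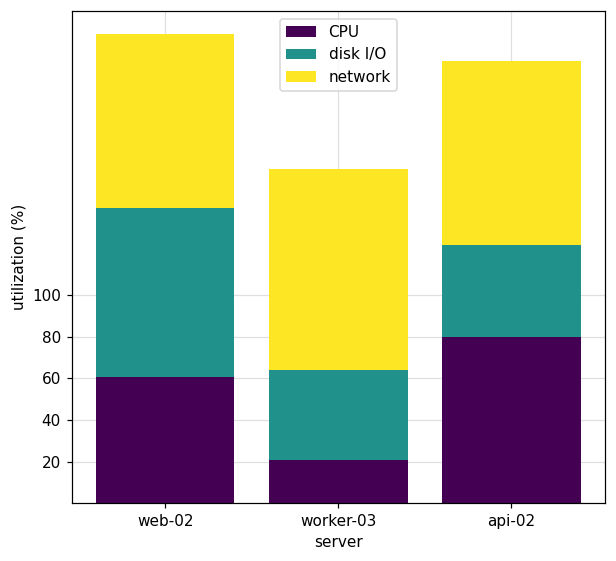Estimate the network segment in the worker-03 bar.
network top ≈ 160, bottom ≈ 60; segment ≈ 100.

≈ 100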